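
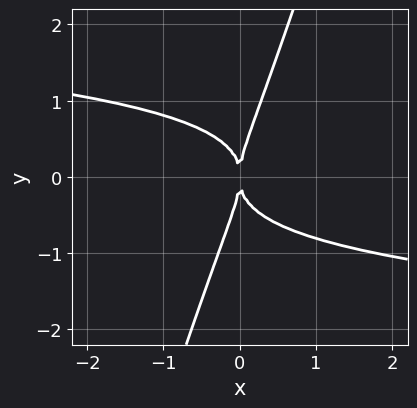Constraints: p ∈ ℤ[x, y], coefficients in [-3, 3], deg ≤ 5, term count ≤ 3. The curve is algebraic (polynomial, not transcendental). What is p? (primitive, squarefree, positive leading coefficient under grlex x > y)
First, degree: the shape is more complex than any degree-3 curve, so deg p = 4.
Next, from the visible intercepts: one y-axis crossing is at y = 0; it meets the x-axis at x = 0 (among the integer gridlines).
Finally, assembling these constraints gives the stated polynomial.

3*x*y^3 - y^4 + 2*x^2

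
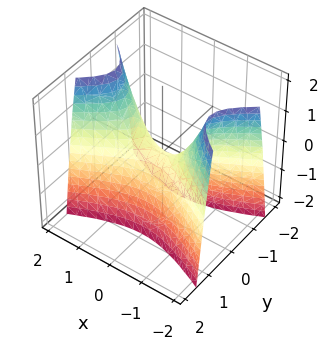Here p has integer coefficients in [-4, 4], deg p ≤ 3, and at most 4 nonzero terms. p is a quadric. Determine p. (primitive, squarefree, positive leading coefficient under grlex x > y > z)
x^2 - 3*y^2 - z

deg p = 2. A saddle surface; a quadric.
Symmetries: mirror symmetry x ↦ −x ⇒ only even powers of x; mirror symmetry y ↦ −y ⇒ only even powers of y.
Observable constraints: one z-axis crossing is at z = 0; one x-axis crossing is at x = 0.
Putting this together gives p.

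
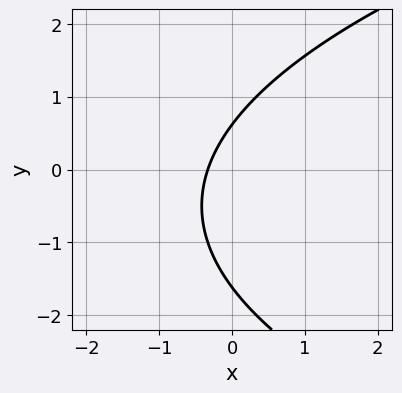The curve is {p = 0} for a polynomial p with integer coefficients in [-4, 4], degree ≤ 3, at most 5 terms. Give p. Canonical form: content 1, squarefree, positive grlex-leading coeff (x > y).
First, the degree is 2 — no degree-1 curve has this shape.
Finally, the integer polynomial consistent with all of this is the stated p.

y^2 - 3*x + y - 1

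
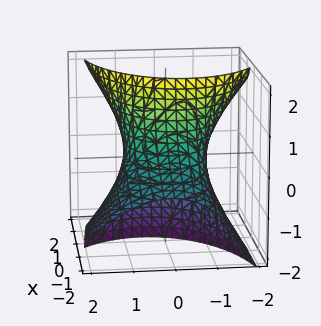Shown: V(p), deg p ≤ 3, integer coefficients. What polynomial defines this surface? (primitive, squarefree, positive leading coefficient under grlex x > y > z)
First, deg p = 2. The shape is more complex than any degree-1 surface.
Next, from the axis intercepts and sections: the surface avoids every integer z-axis point in the box; the y-axis gridline crossings are at y ∈ {-1, 1}.
Finally, fitting integer coefficients to these (and the overall shape) gives p.

x^2 - 3*x*z + 2*y^2 + y*z - 2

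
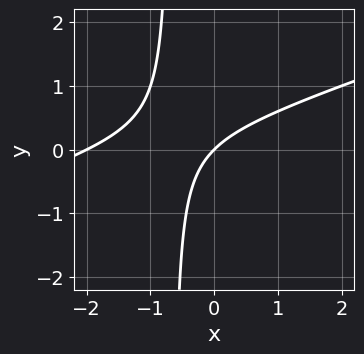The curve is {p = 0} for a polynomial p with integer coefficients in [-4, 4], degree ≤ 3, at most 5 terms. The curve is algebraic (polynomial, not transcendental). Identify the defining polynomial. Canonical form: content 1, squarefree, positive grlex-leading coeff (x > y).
1. Degree: no degree-1 curve has this shape, so deg p = 2.
2. From the visible intercepts: the x-axis gridline crossings are at x ∈ {-2, 0}; it meets the y-axis at y = 0 (among the integer gridlines).
3. Solving for integer coefficients yields p as stated.

x^2 - 3*x*y + 2*x - 2*y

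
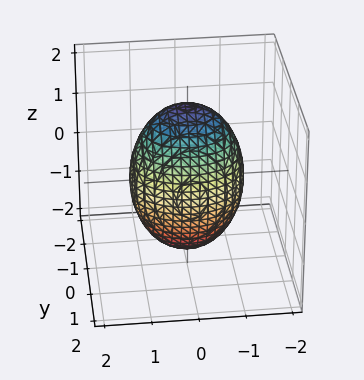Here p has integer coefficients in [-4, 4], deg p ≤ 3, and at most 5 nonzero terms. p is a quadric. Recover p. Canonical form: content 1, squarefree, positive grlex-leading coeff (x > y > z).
2*x^2 + 3*y^2 + z^2 - 3

(a) deg p = 2.
(b) Symmetries: it's symmetric under y → −y, forcing even powers of y; mirror symmetry x ↦ −x ⇒ only even powers of x; the z ↦ −z reflection is a symmetry, so z appears only in even powers.
(c) From the axis intercepts and sections: the y-axis gridline crossings are at y ∈ {-1, 1}.
(d) The integer polynomial consistent with all of this is the stated p.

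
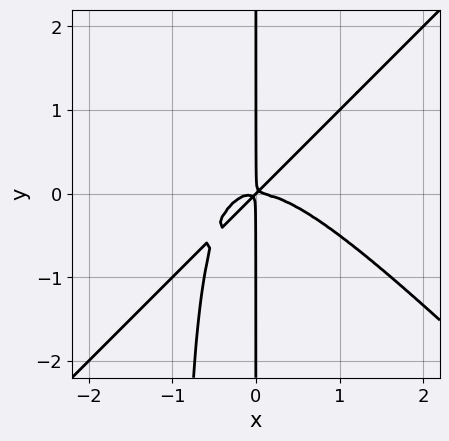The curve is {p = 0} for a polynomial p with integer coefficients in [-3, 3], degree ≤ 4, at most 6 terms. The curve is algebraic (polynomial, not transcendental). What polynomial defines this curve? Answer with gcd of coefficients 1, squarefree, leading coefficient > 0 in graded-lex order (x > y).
x^4 - x^2*y^2 + x^2*y - x*y^2

(a) The degree is 4 — a generic line meets the curve in up to 4 points.
(b) From the axis intercepts and sections: the visible y-axis segment lies entirely on the curve.
(c) Matching integer coefficients to the picture gives p.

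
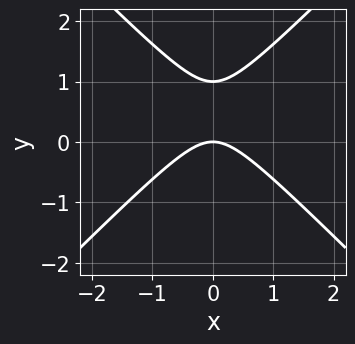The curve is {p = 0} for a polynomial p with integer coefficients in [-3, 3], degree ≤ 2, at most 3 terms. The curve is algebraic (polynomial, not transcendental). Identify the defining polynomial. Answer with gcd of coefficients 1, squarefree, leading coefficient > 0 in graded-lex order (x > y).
x^2 - y^2 + y

First, degree: a generic line meets the curve in up to 2 points, so deg p = 2.
Next, symmetries: the x ↦ −x reflection is a symmetry, so x appears only in even powers.
Next, observable constraints: it crosses the x-axis at the gridline x = 0; among the integer gridlines, it crosses the y-axis at y ∈ {0, 1}.
Finally, fitting integer coefficients to these (and the overall shape) gives p.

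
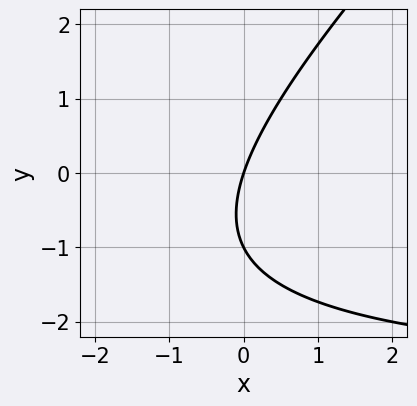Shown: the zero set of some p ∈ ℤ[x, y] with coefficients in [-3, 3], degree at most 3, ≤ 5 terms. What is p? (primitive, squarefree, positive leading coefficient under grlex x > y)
First, deg p = 2.
Next, observable constraints: among the integer gridlines, it crosses the y-axis at y ∈ {-1, 0}; it meets the x-axis at x = 0 (among the integer gridlines).
Finally, fitting integer coefficients to these (and the overall shape) gives p.

x*y - y^2 + 3*x - y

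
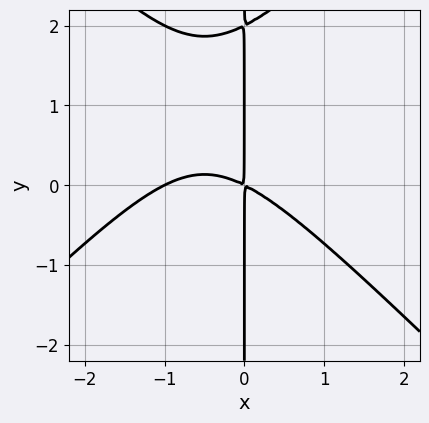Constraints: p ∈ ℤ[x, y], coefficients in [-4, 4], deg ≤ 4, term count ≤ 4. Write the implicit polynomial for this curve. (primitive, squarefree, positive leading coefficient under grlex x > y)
1. The degree is 3 — a generic line meets the curve in up to 3 points.
2. Against the integer gridlines: every point of the y-axis in the box is on the curve; it crosses the x-axis at the gridline x = -1.
3. These observations pin down the coefficients.

x^3 - x*y^2 + x^2 + 2*x*y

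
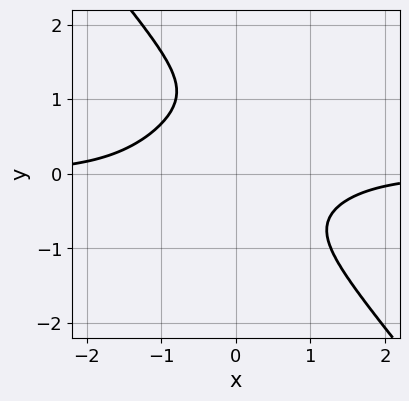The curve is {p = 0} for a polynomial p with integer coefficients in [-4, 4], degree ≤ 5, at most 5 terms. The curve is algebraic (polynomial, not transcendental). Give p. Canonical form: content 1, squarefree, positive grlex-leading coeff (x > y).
2*x^3*y - 3*x^2*y^2 + 3*y^4 - 3*y^3 + 3

1. Degree: a generic line meets the curve in up to 4 points, so deg p = 4.
2. Against the integer gridlines: it misses every integer gridline on the x-axis; it misses every integer gridline on the y-axis.
3. The integer polynomial consistent with all of this is the stated p.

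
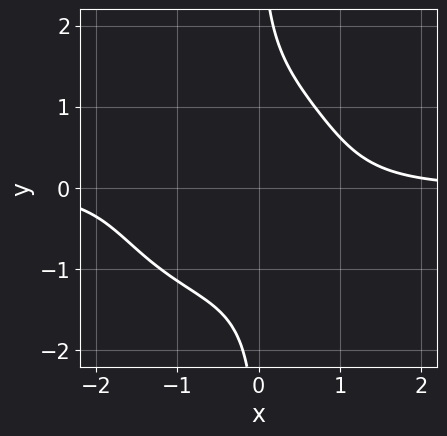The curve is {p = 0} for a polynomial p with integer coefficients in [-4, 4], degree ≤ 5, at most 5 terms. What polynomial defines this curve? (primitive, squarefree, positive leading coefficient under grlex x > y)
(a) Degree: a generic line meets the curve in up to 4 points, so deg p = 4.
(b) Observable constraints: the curve avoids every integer x-axis point in the box; no y-intercept at any integer in the box.
(c) The integer polynomial consistent with all of this is the stated p.

2*x^3*y + 2*x*y^3 + 2*x^2*y - 3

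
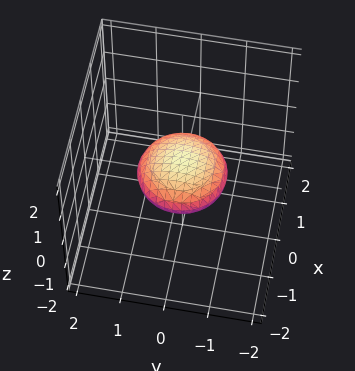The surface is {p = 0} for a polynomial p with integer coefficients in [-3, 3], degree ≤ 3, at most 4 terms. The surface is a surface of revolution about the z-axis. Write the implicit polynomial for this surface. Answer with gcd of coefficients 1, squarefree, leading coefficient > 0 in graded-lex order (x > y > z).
(a) The degree is 2 — no degree-1 surface has this shape.
(b) Symmetries: rotational symmetry about the z-axis ⇒ p depends on x, y only through x² + y².
(c) Reading off the gridlines: a circular section at z = 0 has radius exactly 1; among the integer gridlines, it crosses the y-axis at y ∈ {-1, 1}; among the integer gridlines, it crosses the x-axis at x ∈ {-1, 1}.
(d) Solving for integer coefficients yields p as stated.

x^2 + y^2 + 3*z^2 - 1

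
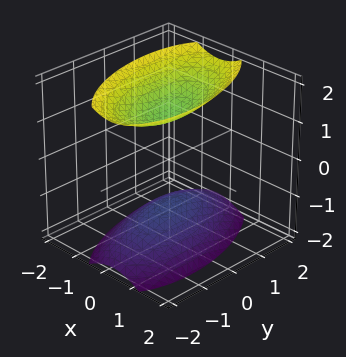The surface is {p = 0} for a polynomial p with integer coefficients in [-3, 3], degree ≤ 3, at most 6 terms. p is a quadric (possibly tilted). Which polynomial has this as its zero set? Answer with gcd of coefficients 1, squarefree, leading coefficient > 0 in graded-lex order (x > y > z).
(a) The picture has 2 separate pieces.
(b) The degree is 2 — the shape is more complex than any degree-1 surface.
(c) Against the integer gridlines: it misses every integer gridline on the y-axis; the surface avoids every integer x-axis point in the box.
(d) The integer polynomial consistent with all of this is the stated p.

3*x^2 + x*y + y^2 - 2*z^2 + 3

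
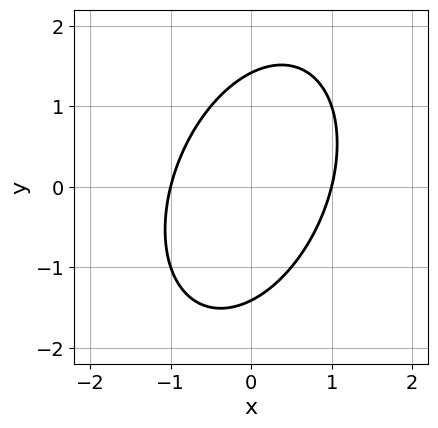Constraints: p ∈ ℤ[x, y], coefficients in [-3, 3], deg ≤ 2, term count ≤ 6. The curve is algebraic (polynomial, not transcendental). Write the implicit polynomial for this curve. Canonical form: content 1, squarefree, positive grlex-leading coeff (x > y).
(a) Degree: the shape is more complex than any degree-1 curve, so deg p = 2.
(b) From the axis intercepts and sections: among the integer gridlines, it crosses the x-axis at x ∈ {-1, 1}.
(c) Matching integer coefficients to the picture gives p.

2*x^2 - x*y + y^2 - 2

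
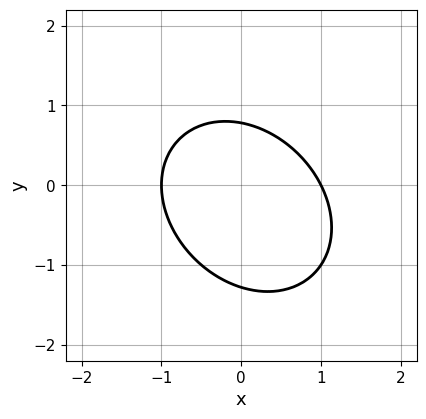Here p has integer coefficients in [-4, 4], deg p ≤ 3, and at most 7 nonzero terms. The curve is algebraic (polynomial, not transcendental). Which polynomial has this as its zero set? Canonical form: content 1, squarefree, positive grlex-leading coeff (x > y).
2*x^2 + x*y + 2*y^2 + y - 2

(a) The degree is 2 — a generic line meets the curve in up to 2 points.
(b) From the visible intercepts: among the integer gridlines, it crosses the x-axis at x ∈ {-1, 1}.
(c) Fitting integer coefficients to these (and the overall shape) gives p.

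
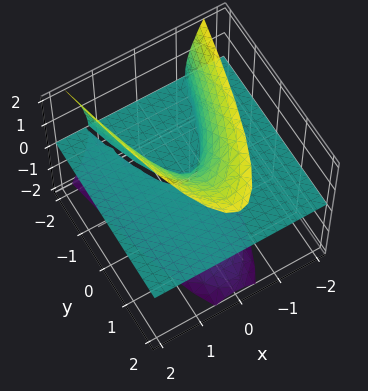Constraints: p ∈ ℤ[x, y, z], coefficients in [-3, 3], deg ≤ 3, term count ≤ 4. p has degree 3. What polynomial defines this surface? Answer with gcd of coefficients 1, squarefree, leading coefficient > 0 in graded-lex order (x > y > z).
First, I count 2 distinct pieces. They look like related sheets of one shape, so recover p as a whole.
Next, the degree is 3 — the shape is more complex than any degree-2 surface.
Then, from the axis intercepts and sections: the visible x-axis segment lies entirely on the surface; it crosses the z-axis at the gridline z = 0.
Finally, putting this together gives p. Check: (0, -2, 0) on the y-axis lies on the surface, and p(0, -2, 0) = 0. ✓

3*x^2*z - z^3 + 2*y*z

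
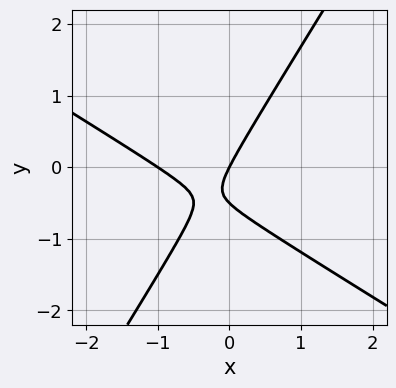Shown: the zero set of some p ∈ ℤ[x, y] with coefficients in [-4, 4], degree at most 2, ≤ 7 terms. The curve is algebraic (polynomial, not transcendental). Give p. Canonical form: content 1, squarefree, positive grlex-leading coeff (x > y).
(a) Degree: a generic line meets the curve in up to 2 points, so deg p = 2.
(b) Checking where it meets the axes: the x-axis gridline crossings are at x ∈ {-1, 0}; one y-axis crossing is at y = 0.
(c) Solving for integer coefficients yields p as stated.

2*x^2 + 2*x*y - 2*y^2 + 2*x - y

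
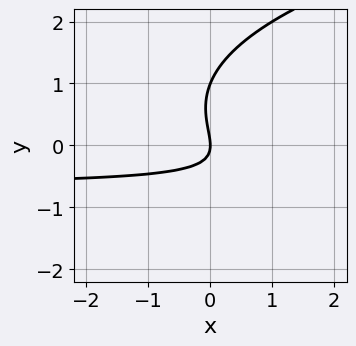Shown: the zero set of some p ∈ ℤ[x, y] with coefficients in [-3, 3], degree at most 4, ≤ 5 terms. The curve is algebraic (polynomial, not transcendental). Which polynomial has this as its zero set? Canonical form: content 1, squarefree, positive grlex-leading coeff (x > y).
2*y^3 - 3*x*y - 2*y^2 - 2*x

(a) The degree is 3 — a generic line meets the curve in up to 3 points.
(b) Checking where it meets the axes: the y-axis gridline crossings are at y ∈ {0, 1}; it meets the x-axis at x = 0 (among the integer gridlines).
(c) Assembling these constraints gives the stated polynomial.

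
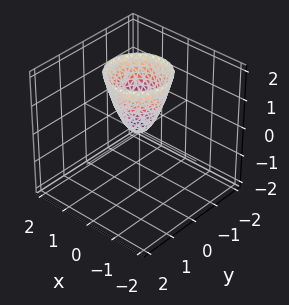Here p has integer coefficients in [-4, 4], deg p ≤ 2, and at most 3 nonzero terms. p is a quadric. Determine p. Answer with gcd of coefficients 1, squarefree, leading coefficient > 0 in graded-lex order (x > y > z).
2*x^2 + 2*y^2 - z

deg p = 2. A paraboloid; a quadric.
By symmetry, the surface is invariant under rotation about z: p = q(x² + y², z).
Reading off the gridlines: it meets the y-axis at y = 0 (among the integer gridlines); it crosses the z-axis at the gridline z = 0; a circular section at z = 2 has radius exactly 1; one x-axis crossing is at x = 0.
Together with the visible shape, these determine p as stated.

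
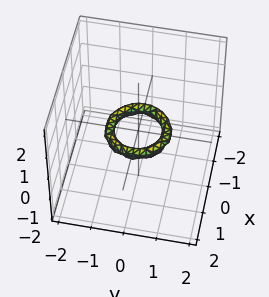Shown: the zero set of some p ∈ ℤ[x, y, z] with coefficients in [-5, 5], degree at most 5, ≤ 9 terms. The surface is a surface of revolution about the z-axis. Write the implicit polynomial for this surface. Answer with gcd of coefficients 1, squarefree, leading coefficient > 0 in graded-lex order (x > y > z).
Degree: a generic line meets the surface in up to 4 points, so deg p = 4.
Symmetries: rotational symmetry about the z-axis ⇒ p depends on x, y only through x² + y².
From the axis intercepts and sections: the y-axis gridline crossings are at y ∈ {-1, 1}; a circular section at z = 0 has radius between 0 and 1.
These observations pin down the coefficients. Check: (1, 0, 0) on the x-axis lies on the surface, and p(1, 0, 0) = 0. ✓

2*x^4 + 4*x^2*y^2 + 2*y^4 - 3*x^2 - 3*y^2 + 3*z^2 + 1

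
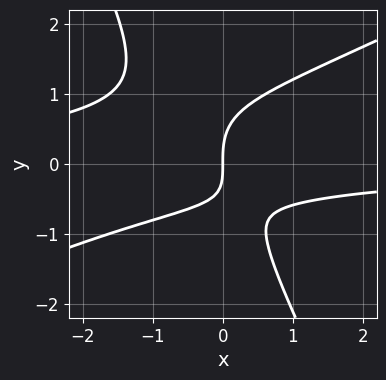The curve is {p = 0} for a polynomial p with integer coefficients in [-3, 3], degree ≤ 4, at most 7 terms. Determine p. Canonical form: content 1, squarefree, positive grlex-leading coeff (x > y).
2*x^2*y - 3*x*y^2 - 2*y^3 + 2*x*y + 3*x

First, degree: the shape is more complex than any degree-2 curve, so deg p = 3.
Then, from the visible intercepts: one y-axis crossing is at y = 0; it crosses the x-axis at the gridline x = 0.
Finally, assembling these constraints gives the stated polynomial.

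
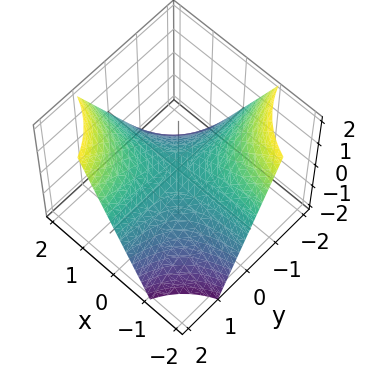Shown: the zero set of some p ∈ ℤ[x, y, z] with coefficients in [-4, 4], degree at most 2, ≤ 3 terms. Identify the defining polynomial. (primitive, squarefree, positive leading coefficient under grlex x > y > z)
The degree is 2 — a hyperbolic paraboloid; a quadric.
Observable constraints: it meets the z-axis at z = 0 (among the integer gridlines); the visible y-axis segment lies entirely on the surface; the visible x-axis segment lies entirely on the surface.
Matching integer coefficients to the picture gives p.

x*y - z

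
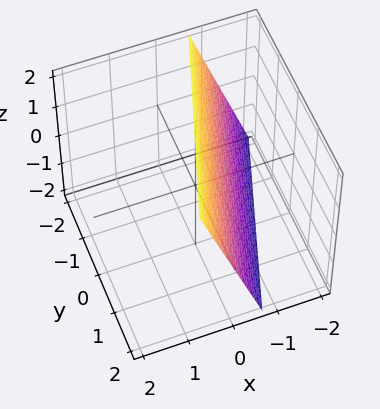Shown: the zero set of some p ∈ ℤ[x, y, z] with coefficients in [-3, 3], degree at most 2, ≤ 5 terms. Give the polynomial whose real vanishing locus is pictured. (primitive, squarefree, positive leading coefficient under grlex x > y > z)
The degree is 1 — the surface is flat (a plane).
Checking where it meets the axes: one y-axis crossing is at y = 2; it meets the z-axis at z = 2 (among the integer gridlines).
Together with the visible shape, these determine p as stated.

3*x - y - z + 2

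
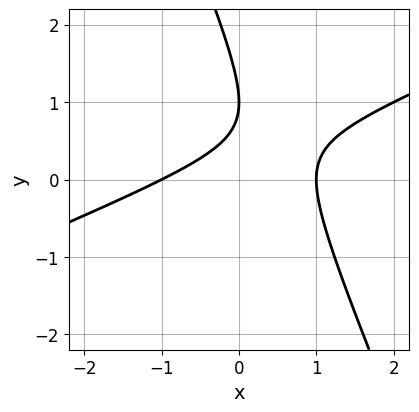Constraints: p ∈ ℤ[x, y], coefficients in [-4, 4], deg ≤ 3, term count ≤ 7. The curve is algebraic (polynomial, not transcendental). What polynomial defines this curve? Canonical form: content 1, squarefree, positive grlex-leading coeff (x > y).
x^2 - 2*x*y - y^2 + 2*y - 1

(a) Degree: no degree-1 curve has this shape, so deg p = 2.
(b) Observable constraints: the x-axis gridline crossings are at x ∈ {-1, 1}; it crosses the y-axis at the gridline y = 1.
(c) Together with the visible shape, these determine p as stated.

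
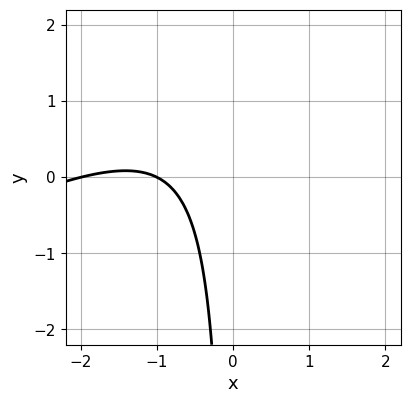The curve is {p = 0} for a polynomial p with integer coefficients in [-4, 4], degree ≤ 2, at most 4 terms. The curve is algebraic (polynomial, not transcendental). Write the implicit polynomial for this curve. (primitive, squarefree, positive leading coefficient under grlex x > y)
1. The degree is 2 — the shape is more complex than any degree-1 curve.
2. Against the integer gridlines: the curve avoids every integer y-axis point in the box; among the integer gridlines, it crosses the x-axis at x ∈ {-2, -1}.
3. Matching integer coefficients to the picture gives p.

x^2 - 2*x*y + 3*x + 2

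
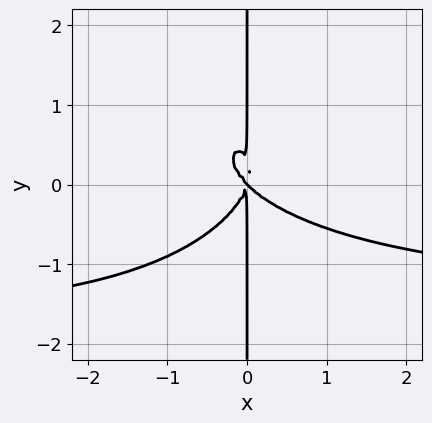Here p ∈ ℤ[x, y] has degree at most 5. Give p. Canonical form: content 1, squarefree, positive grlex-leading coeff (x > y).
Degree: no degree-3 curve has this shape, so deg p = 4.
Reading off the gridlines: one x-axis crossing is at x = 0; every point of the y-axis in the box is on the curve.
These observations pin down the coefficients.

2*x^3*y + 3*x*y^3 + 3*x^3 + 2*x^2*y - x*y^2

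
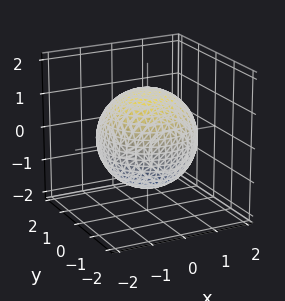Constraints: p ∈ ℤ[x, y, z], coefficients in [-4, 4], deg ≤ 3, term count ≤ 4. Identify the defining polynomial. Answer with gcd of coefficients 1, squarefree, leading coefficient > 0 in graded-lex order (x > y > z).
deg p = 2. Bounded and convex; a quadric.
By symmetry, every cross-section ⟂ z is a circle, so x, y appear only via x² + y²; mirror symmetry z ↦ −z ⇒ only even powers of z.
Observable constraints: a circular section at z = 1 has radius exactly 1.
Assembling these constraints gives the stated polynomial.

x^2 + y^2 + z^2 - 2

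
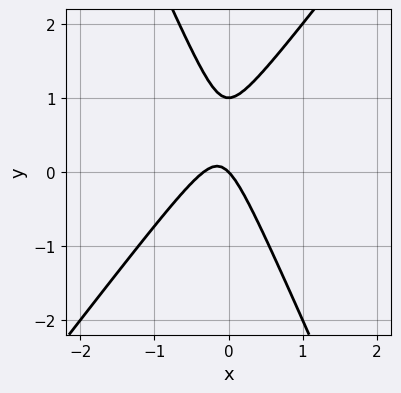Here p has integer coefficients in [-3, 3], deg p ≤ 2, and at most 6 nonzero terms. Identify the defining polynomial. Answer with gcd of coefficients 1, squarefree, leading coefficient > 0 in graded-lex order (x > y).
First, deg p = 2.
Next, reading off the gridlines: the y-axis gridline crossings are at y ∈ {0, 1}; it meets the x-axis at x = 0 (among the integer gridlines).
Finally, solving for integer coefficients yields p as stated.

3*x^2 - x*y - y^2 + x + y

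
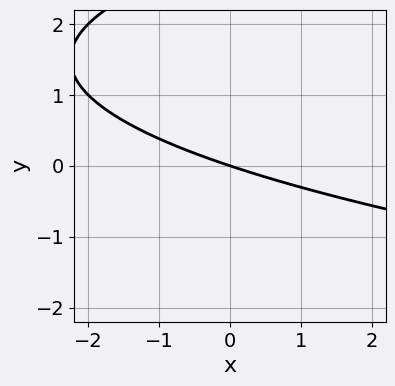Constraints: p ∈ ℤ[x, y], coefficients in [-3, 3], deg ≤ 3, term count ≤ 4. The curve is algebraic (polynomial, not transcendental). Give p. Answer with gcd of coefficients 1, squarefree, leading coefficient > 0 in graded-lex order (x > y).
(a) Degree: a generic line meets the curve in up to 2 points, so deg p = 2.
(b) From the visible intercepts: it crosses the x-axis at the gridline x = 0; it crosses the y-axis at the gridline y = 0.
(c) Fitting integer coefficients to these (and the overall shape) gives p.

y^2 - x - 3*y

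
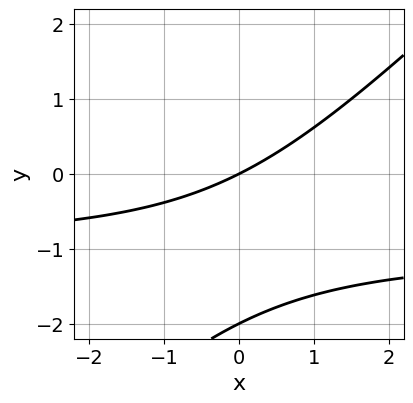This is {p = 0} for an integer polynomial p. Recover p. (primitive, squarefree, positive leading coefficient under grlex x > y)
x*y - y^2 + x - 2*y

The degree is 2 — the shape is more complex than any degree-1 curve.
From the axis intercepts and sections: one x-axis crossing is at x = 0; among the integer gridlines, it crosses the y-axis at y ∈ {-2, 0}.
Putting this together gives p.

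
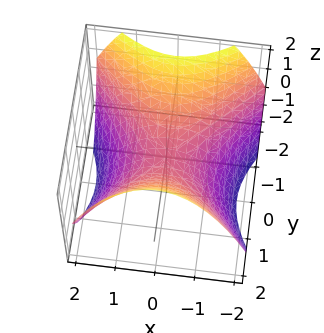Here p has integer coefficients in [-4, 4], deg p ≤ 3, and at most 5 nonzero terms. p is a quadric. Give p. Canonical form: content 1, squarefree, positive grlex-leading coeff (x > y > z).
(a) The degree is 2 — a hyperbolic paraboloid; a quadric.
(b) Symmetries: it's symmetric under y → −y, forcing even powers of y; mirror symmetry x ↦ −x ⇒ only even powers of x.
(c) Checking where it meets the axes: one y-axis crossing is at y = 0; it meets the z-axis at z = 0 (among the integer gridlines); one x-axis crossing is at x = 0.
(d) Matching integer coefficients to the picture gives p.

2*x^2 - 2*y^2 + 3*z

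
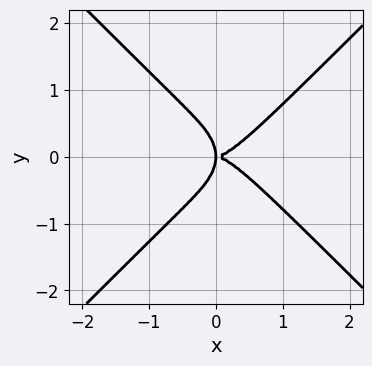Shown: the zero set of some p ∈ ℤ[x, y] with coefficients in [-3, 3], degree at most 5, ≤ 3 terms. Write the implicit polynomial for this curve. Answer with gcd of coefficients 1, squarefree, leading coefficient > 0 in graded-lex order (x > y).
x^4 - y^4 - x*y^2

(a) Degree: a generic line meets the curve in up to 4 points, so deg p = 4.
(b) Symmetries: the y ↦ −y reflection is a symmetry, so y appears only in even powers.
(c) From the visible intercepts: one y-axis crossing is at y = 0; it crosses the x-axis at the gridline x = 0.
(d) The integer polynomial consistent with all of this is the stated p.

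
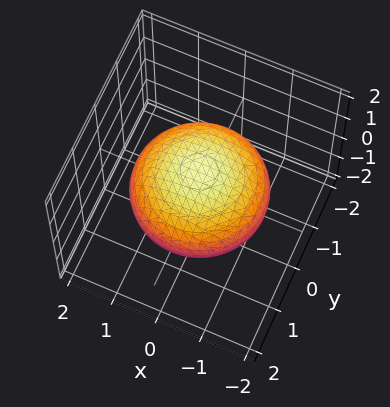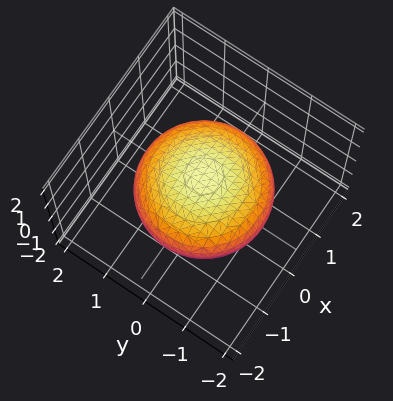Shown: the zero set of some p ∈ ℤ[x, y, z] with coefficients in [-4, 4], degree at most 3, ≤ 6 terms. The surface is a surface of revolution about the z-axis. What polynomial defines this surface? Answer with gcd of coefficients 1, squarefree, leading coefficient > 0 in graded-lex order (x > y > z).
1. The degree is 2 — a generic line meets the surface in up to 2 points.
2. Symmetry: the z-axis is an axis of rotation, so x and y enter only as x² + y².
3. Checking where it meets the axes: the z-axis gridline crossings are at z ∈ {-1, 1}; a circular section at z = 0 has radius between 1 and 2.
4. Solving for integer coefficients yields p as stated.

x^2 + y^2 + 2*z^2 - 2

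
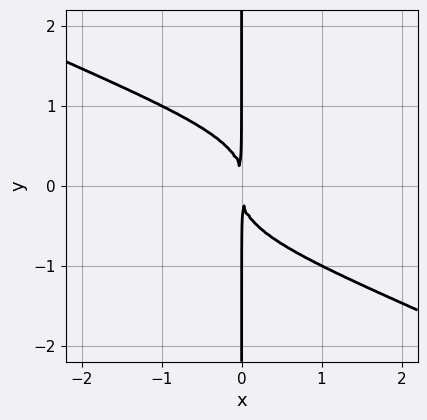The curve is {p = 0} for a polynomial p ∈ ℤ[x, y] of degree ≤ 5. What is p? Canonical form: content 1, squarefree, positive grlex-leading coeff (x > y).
x^2*y^2 + 2*x*y^3 + x^2

(a) The degree is 4 — the shape is more complex than any degree-3 curve.
(b) From the axis intercepts and sections: every point of the y-axis in the box is on the curve.
(c) Putting this together gives p.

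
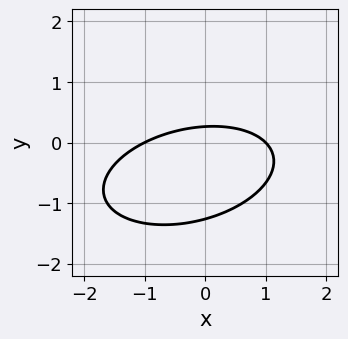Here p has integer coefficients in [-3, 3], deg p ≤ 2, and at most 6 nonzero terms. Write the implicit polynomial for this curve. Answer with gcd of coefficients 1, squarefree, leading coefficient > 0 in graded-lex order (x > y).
(a) deg p = 2.
(b) From the axis intercepts and sections: among the integer gridlines, it crosses the x-axis at x ∈ {-1, 1}.
(c) Together with the visible shape, these determine p as stated.

x^2 - x*y + 3*y^2 + 3*y - 1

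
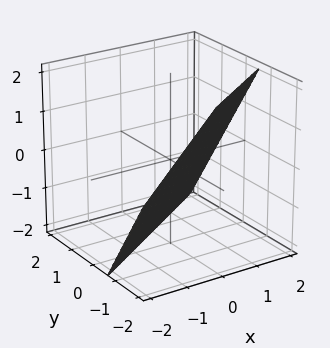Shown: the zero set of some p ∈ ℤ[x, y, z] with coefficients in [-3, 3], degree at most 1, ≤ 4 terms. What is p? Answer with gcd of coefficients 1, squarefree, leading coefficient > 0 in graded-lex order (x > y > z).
The degree is 1 — the surface is flat (a plane).
From the axis intercepts and sections: it meets the z-axis at z = -1 (among the integer gridlines); it crosses the x-axis at the gridline x = 1.
Together with the visible shape, these determine p as stated.

2*x - 3*y - 2*z - 2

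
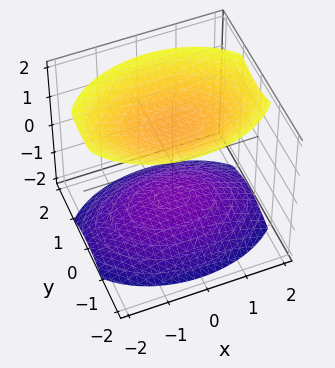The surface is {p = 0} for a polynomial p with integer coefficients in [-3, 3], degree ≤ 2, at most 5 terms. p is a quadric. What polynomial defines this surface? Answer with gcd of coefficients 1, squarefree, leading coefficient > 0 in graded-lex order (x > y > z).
x^2 + 2*y^2 - 2*z^2 + 3

First, I count 2 distinct pieces. They look like related sheets of one shape, so recover p as a whole.
Next, degree: two sheets facing apart; a quadric, so deg p = 2.
Next, symmetries: the x ↦ −x reflection is a symmetry, so x appears only in even powers; it's symmetric under y → −y, forcing even powers of y; mirror symmetry z ↦ −z ⇒ only even powers of z.
Next, from the axis intercepts and sections: the surface avoids every integer x-axis point in the box; it misses every integer gridline on the y-axis.
Finally, solving for integer coefficients yields p as stated.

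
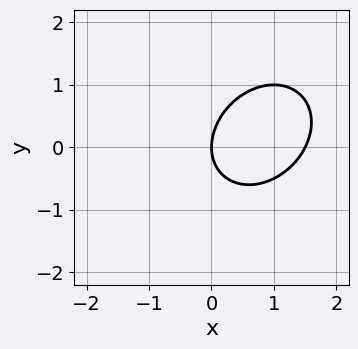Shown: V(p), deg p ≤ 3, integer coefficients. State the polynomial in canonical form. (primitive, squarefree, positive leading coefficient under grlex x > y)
The degree is 2 — the shape is more complex than any degree-1 curve.
Reading off the gridlines: it meets the x-axis at x = 0 (among the integer gridlines); it crosses the y-axis at the gridline y = 0.
Matching integer coefficients to the picture gives p.

2*x^2 - x*y + 2*y^2 - 3*x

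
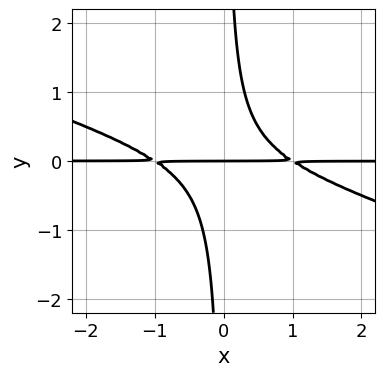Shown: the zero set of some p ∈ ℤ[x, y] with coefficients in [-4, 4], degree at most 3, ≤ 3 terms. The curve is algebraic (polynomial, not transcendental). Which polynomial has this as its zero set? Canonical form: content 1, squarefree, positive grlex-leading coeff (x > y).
x^2*y + 3*x*y^2 - y

1. Degree: the shape is more complex than any degree-2 curve, so deg p = 3.
2. Reading off the gridlines: it crosses the y-axis at the gridline y = 0; every point of the x-axis in the box is on the curve.
3. The integer polynomial consistent with all of this is the stated p.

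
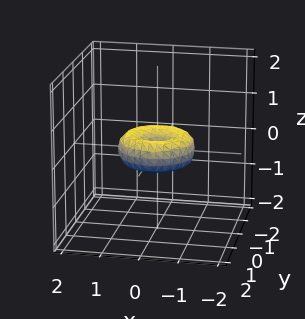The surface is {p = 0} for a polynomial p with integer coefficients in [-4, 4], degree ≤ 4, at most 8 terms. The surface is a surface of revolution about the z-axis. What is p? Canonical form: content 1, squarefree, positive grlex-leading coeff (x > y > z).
2*x^4 + 4*x^2*y^2 + 2*y^4 - 2*x^2 - 2*y^2 + 3*z^2

1. deg p = 4. A generic line meets the surface in up to 4 points.
2. By symmetry, the surface is invariant under rotation about z: p = q(x² + y², z).
3. Checking where it meets the axes: it meets the z-axis at z = 0 (among the integer gridlines); a circular section at z = 0 has radius exactly 1; the x-axis gridline crossings are at x ∈ {-1, 0, 1}.
4. Solving for integer coefficients yields p as stated. Check: (0, -1, 0) on the y-axis lies on the surface, and p(0, -1, 0) = 0. ✓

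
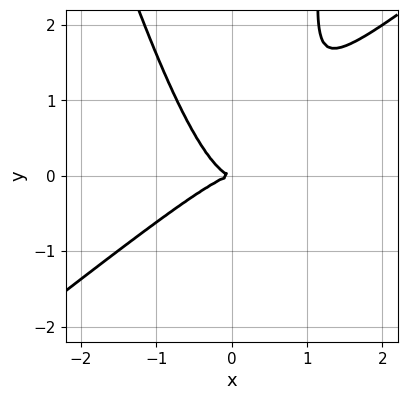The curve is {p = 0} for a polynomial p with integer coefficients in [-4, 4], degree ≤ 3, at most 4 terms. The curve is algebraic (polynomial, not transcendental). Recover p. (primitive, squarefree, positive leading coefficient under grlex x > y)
(a) Degree: a generic line meets the curve in up to 3 points, so deg p = 3.
(b) Checking where it meets the axes: it meets the y-axis at y = 0 (among the integer gridlines); it crosses the x-axis at the gridline x = 0.
(c) Solving for integer coefficients yields p as stated.

3*x^3 - 3*x^2*y - x*y^2 + 2*y^2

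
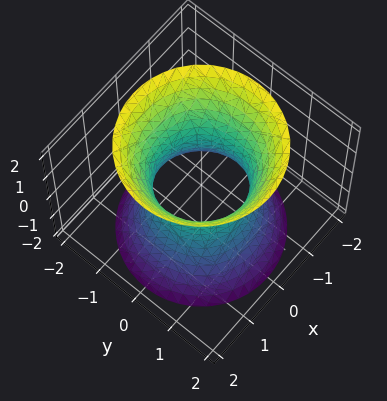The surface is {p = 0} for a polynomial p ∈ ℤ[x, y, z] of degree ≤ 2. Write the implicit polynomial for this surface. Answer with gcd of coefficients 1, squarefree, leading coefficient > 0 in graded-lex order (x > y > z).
2*x^2 + 2*y^2 - z^2 - 2

First, deg p = 2.
Then, symmetries: the z ↦ −z reflection is a symmetry, so z appears only in even powers; rotational symmetry about the z-axis ⇒ p depends on x, y only through x² + y².
Next, reading off the gridlines: the x-axis gridline crossings are at x ∈ {-1, 1}; it misses every integer gridline on the z-axis.
Finally, matching integer coefficients to the picture gives p.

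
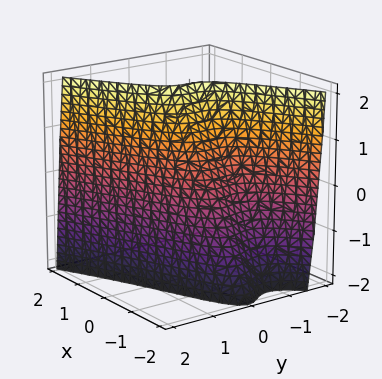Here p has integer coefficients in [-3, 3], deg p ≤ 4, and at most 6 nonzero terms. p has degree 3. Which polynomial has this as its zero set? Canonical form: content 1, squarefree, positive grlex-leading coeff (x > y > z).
2*x*y^2 - 3*y^3 + 2*x - z + 2

The degree is 3 — a generic line meets the surface in up to 3 points.
From the visible intercepts: one z-axis crossing is at z = 2; it meets the x-axis at x = -1 (among the integer gridlines).
Fitting integer coefficients to these (and the overall shape) gives p.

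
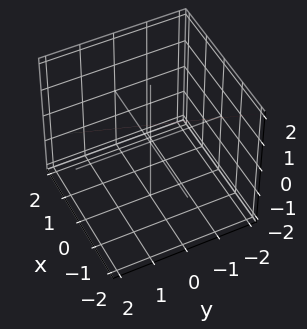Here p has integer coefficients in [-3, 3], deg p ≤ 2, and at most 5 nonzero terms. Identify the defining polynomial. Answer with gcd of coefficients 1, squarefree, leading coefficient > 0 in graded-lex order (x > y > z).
3*x - y + 3*z - 2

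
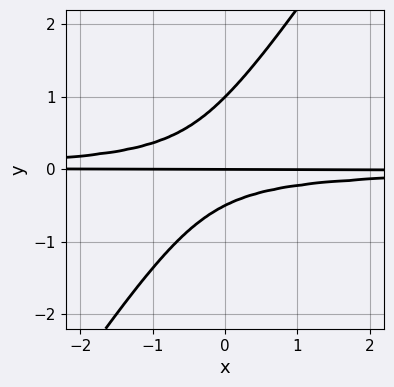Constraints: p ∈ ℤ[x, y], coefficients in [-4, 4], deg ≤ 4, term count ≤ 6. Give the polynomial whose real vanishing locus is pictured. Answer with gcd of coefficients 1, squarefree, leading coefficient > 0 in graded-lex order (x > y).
3*x*y^2 - 2*y^3 + y^2 + y

(a) Degree: the shape is more complex than any degree-2 curve, so deg p = 3.
(b) From the axis intercepts and sections: the y-axis gridline crossings are at y ∈ {0, 1}; every point of the x-axis in the box is on the curve.
(c) The integer polynomial consistent with all of this is the stated p.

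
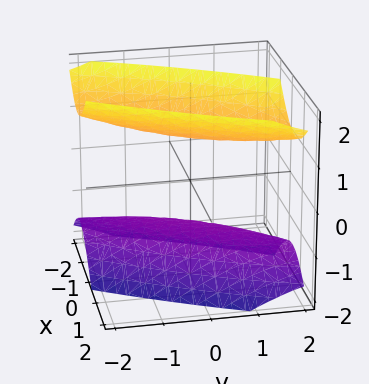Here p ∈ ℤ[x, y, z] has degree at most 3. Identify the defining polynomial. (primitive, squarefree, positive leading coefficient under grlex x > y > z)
3*x^2 - 3*x*y + y^2 - 2*z^2 + 2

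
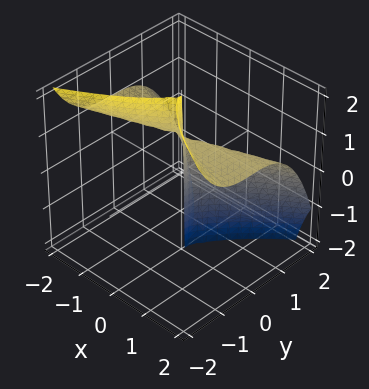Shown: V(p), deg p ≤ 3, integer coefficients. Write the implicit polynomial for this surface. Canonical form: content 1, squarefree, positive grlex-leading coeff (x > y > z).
The degree is 3 — no degree-2 surface has this shape.
Observable constraints: it meets the y-axis at y = 0 (among the integer gridlines); one x-axis crossing is at x = 0; the visible z-axis segment lies entirely on the surface.
Together with the visible shape, these determine p as stated.

x^2*z + y^3 - x^2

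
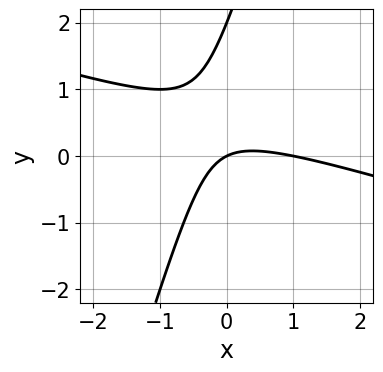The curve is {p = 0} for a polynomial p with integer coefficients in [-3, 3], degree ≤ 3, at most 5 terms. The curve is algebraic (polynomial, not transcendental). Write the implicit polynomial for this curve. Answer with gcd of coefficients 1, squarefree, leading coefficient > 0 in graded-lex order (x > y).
(a) deg p = 2.
(b) Against the integer gridlines: among the integer gridlines, it crosses the y-axis at y ∈ {0, 2}; among the integer gridlines, it crosses the x-axis at x ∈ {0, 1}.
(c) The integer polynomial consistent with all of this is the stated p.

x^2 + 3*x*y - y^2 - x + 2*y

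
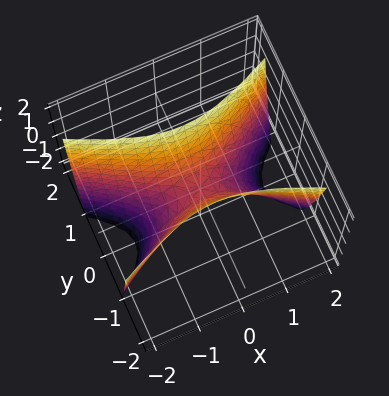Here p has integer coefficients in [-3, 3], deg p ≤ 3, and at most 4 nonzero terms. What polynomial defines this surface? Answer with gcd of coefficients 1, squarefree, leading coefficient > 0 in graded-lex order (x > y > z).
(a) deg p = 2.
(b) Symmetries: the y ↦ −y reflection is a symmetry, so y appears only in even powers; mirror symmetry x ↦ −x ⇒ only even powers of x.
(c) Against the integer gridlines: it meets the x-axis at x = 0 (among the integer gridlines); one z-axis crossing is at z = 0; one y-axis crossing is at y = 0.
(d) The integer polynomial consistent with all of this is the stated p.

x^2 - 3*y^2 + z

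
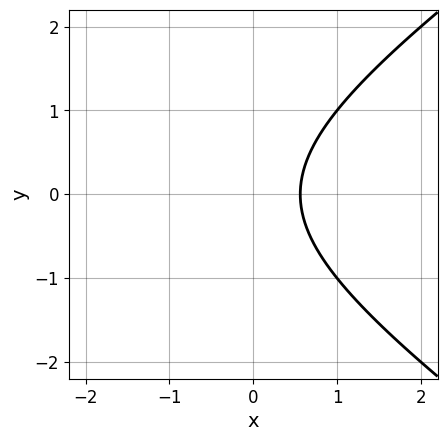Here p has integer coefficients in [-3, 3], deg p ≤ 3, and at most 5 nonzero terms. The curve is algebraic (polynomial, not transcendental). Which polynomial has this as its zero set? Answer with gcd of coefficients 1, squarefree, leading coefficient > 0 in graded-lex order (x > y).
x^2 - 2*y^2 + 3*x - 2

The degree is 2 — no degree-1 curve has this shape.
Symmetries: mirror symmetry y ↦ −y ⇒ only even powers of y.
Reading off the gridlines: it misses every integer gridline on the y-axis.
Assembling these constraints gives the stated polynomial.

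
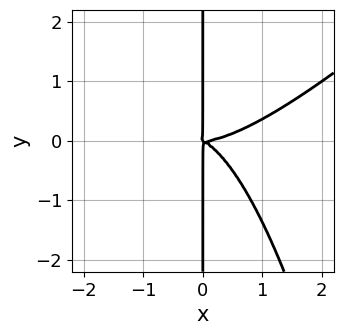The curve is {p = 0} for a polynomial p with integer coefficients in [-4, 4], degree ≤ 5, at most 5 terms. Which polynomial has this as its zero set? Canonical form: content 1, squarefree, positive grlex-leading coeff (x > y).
x^4 - x^3*y - x^2*y - 2*x*y^2

First, deg p = 4. No degree-3 curve has this shape.
Next, reading off the gridlines: the visible y-axis segment lies entirely on the curve.
Finally, fitting integer coefficients to these (and the overall shape) gives p.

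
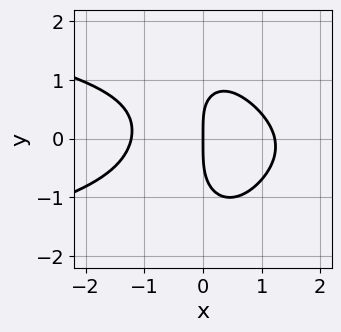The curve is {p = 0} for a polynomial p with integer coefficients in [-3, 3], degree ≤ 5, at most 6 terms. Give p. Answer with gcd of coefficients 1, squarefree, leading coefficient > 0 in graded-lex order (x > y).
(a) The degree is 4 — the shape is more complex than any degree-3 curve.
(b) Checking where it meets the axes: it crosses the y-axis at the gridline y = 0; it crosses the x-axis at the gridline x = 0.
(c) Together with the visible shape, these determine p as stated.

3*x^2*y^2 + y^4 + 2*x^3 + x*y - 3*x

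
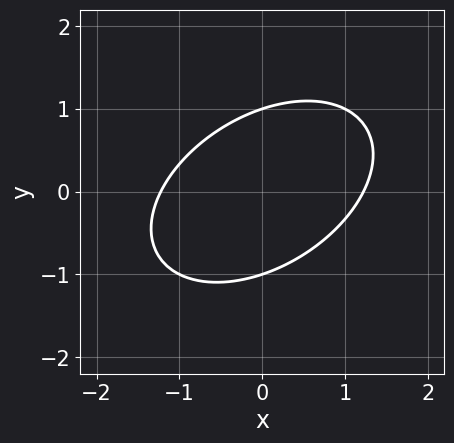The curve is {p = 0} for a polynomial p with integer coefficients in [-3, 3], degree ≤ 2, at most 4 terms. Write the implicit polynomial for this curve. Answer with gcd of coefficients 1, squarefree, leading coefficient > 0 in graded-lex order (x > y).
(a) The degree is 2 — no degree-1 curve has this shape.
(b) Checking where it meets the axes: among the integer gridlines, it crosses the y-axis at y ∈ {-1, 1}.
(c) Fitting integer coefficients to these (and the overall shape) gives p.

2*x^2 - 2*x*y + 3*y^2 - 3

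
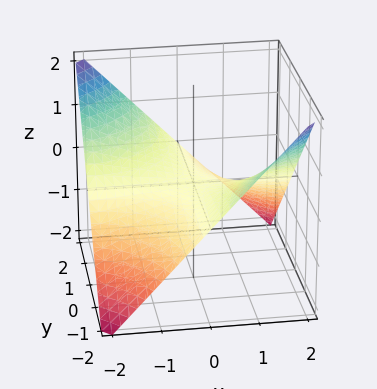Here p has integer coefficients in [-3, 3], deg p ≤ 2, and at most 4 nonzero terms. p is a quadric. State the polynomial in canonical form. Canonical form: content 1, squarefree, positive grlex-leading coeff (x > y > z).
(a) Degree: a saddle surface; a quadric, so deg p = 2.
(b) Checking where it meets the axes: the visible x-axis segment lies entirely on the surface; every point of the y-axis in the box is on the surface; it crosses the z-axis at the gridline z = 0.
(c) The integer polynomial consistent with all of this is the stated p.

x*y + 2*z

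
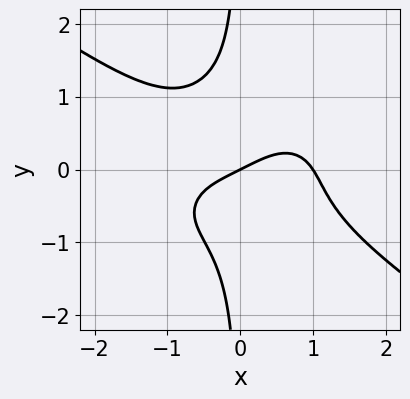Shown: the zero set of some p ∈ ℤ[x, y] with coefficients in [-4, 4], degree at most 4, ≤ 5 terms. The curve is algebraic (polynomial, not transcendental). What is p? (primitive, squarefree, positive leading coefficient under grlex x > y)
x^4 + 3*x*y^3 - x + 2*y

First, degree: the shape is more complex than any degree-3 curve, so deg p = 4.
Next, against the integer gridlines: the x-axis gridline crossings are at x ∈ {0, 1}; one y-axis crossing is at y = 0.
Finally, the integer polynomial consistent with all of this is the stated p.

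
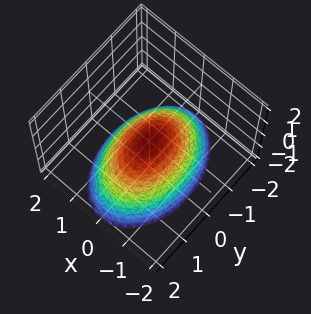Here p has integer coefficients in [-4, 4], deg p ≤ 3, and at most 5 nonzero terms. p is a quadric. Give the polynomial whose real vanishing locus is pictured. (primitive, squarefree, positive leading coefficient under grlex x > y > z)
The degree is 2 — a paraboloid; a quadric.
Symmetries: the x ↦ −x reflection is a symmetry, so x appears only in even powers; it's symmetric under y → −y, forcing even powers of y.
Checking where it meets the axes: it meets the x-axis at x = 0 (among the integer gridlines); it crosses the z-axis at the gridline z = 0; it meets the y-axis at y = 0 (among the integer gridlines).
Assembling these constraints gives the stated polynomial.

2*x^2 + y^2 + 2*z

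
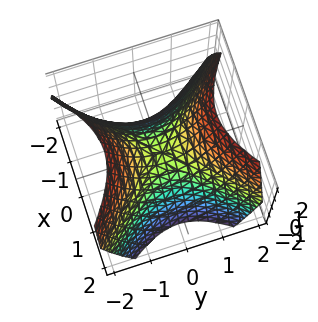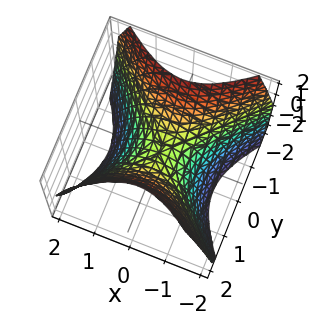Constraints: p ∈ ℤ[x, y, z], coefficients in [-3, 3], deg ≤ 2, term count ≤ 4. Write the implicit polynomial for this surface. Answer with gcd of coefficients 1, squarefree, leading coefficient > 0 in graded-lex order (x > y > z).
First, degree: a saddle surface; a quadric, so deg p = 2.
Then, symmetries: it's symmetric under y → −y, forcing even powers of y; it's symmetric under x → −x, forcing even powers of x.
Then, from the axis intercepts and sections: it crosses the z-axis at the gridline z = 0; it meets the x-axis at x = 0 (among the integer gridlines); it crosses the y-axis at the gridline y = 0.
Finally, assembling these constraints gives the stated polynomial.

x^2 - y^2 + z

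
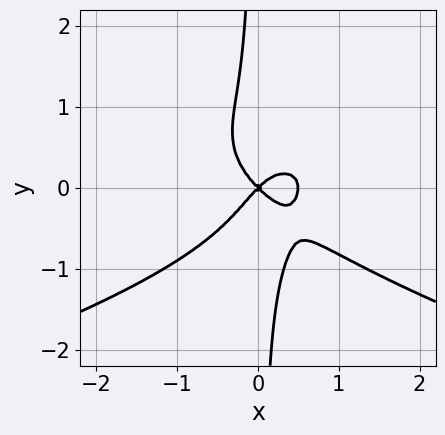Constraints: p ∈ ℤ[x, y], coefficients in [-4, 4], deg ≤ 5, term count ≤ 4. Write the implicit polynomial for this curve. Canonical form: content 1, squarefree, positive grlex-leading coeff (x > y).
The degree is 4 — a generic line meets the curve in up to 4 points.
Against the integer gridlines: it meets the x-axis at x = 0 (among the integer gridlines); one y-axis crossing is at y = 0.
Matching integer coefficients to the picture gives p.

3*x*y^3 + 2*x^3 - x^2 + y^2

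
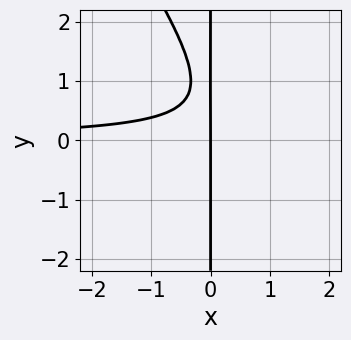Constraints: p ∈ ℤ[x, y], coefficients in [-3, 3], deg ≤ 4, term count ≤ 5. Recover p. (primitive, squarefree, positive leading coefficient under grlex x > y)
3*x^2*y + 2*x*y^2 - 3*x*y + 2*x

(a) deg p = 3. A generic line meets the curve in up to 3 points.
(b) From the visible intercepts: every point of the y-axis in the box is on the curve; it crosses the x-axis at the gridline x = 0.
(c) These observations pin down the coefficients.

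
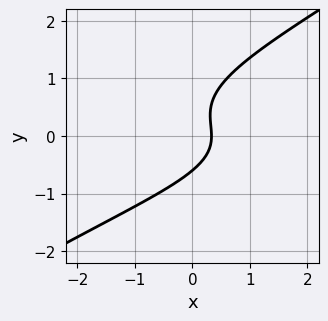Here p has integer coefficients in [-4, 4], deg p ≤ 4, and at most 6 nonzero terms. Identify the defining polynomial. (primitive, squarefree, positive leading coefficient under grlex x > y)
2*x*y^2 - 3*y^3 + y^2 + 3*x - 1

The degree is 3 — the shape is more complex than any degree-2 curve.
Solving for integer coefficients yields p as stated.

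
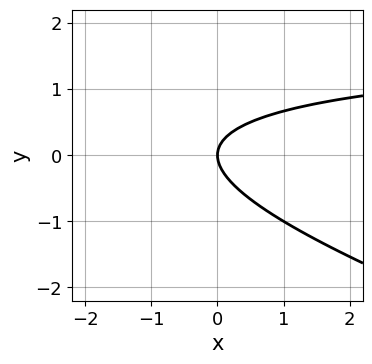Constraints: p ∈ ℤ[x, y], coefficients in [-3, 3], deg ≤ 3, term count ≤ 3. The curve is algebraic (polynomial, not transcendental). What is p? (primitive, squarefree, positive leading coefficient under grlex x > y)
1. deg p = 2. The shape is more complex than any degree-1 curve.
2. Against the integer gridlines: it crosses the x-axis at the gridline x = 0; one y-axis crossing is at y = 0.
3. Matching integer coefficients to the picture gives p.

x*y + 3*y^2 - 2*x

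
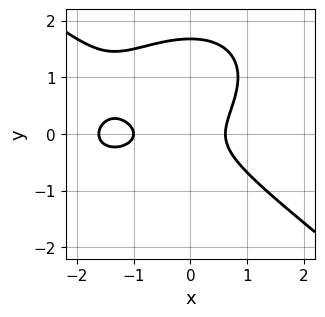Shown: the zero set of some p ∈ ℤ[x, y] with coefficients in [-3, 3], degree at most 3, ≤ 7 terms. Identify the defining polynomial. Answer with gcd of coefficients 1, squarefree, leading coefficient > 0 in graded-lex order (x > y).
x^3 + 2*y^3 + 2*x^2 - 3*y^2 - 1

deg p = 3. A generic line meets the curve in up to 3 points.
From the axis intercepts and sections: it meets the x-axis at x = -1 (among the integer gridlines).
Putting this together gives p.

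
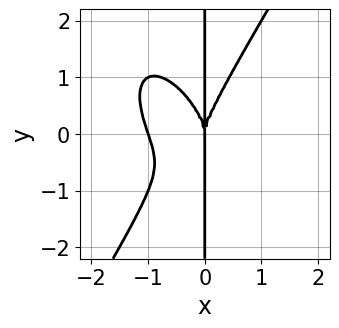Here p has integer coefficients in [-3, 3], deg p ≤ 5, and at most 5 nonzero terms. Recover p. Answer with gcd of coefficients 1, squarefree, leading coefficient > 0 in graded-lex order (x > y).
3*x^4 + x^3*y - x*y^3 + 3*x^3

1. The degree is 4 — the shape is more complex than any degree-3 curve.
2. Observable constraints: among the integer gridlines, it crosses the x-axis at x ∈ {-1, 0}; every point of the y-axis in the box is on the curve.
3. These observations pin down the coefficients.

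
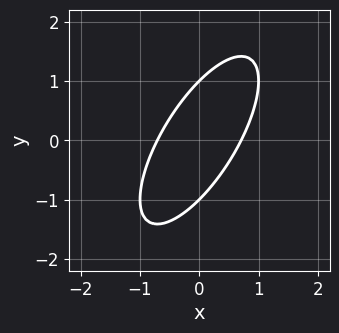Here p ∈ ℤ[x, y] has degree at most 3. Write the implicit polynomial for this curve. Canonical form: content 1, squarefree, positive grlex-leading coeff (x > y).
1. Degree: no degree-1 curve has this shape, so deg p = 2.
2. Against the integer gridlines: among the integer gridlines, it crosses the y-axis at y ∈ {-1, 1}.
3. The integer polynomial consistent with all of this is the stated p.

2*x^2 - 2*x*y + y^2 - 1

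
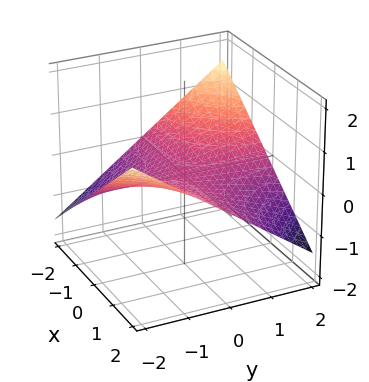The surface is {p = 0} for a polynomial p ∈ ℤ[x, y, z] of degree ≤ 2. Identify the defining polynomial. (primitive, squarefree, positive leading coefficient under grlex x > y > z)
x*y + 3*z

1. The degree is 2 — a hyperbolic paraboloid; a quadric.
2. Checking where it meets the axes: the visible y-axis segment lies entirely on the surface; it crosses the z-axis at the gridline z = 0; every point of the x-axis in the box is on the surface.
3. Solving for integer coefficients yields p as stated.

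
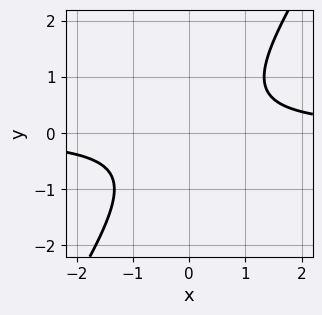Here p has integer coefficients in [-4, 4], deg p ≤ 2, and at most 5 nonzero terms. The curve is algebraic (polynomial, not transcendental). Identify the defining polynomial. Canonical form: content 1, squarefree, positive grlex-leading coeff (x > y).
1. The degree is 2 — the shape is more complex than any degree-1 curve.
2. Reading off the gridlines: it misses every integer gridline on the y-axis; the curve avoids every integer x-axis point in the box.
3. Assembling these constraints gives the stated polynomial.

3*x*y - 2*y^2 - 2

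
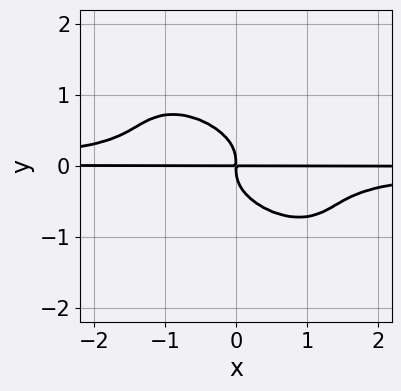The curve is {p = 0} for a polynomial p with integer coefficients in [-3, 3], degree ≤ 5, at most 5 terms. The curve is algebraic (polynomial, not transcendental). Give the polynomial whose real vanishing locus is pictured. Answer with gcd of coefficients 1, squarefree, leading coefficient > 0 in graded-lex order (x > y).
1. The degree is 4 — no degree-3 curve has this shape.
2. From the visible intercepts: the visible x-axis segment lies entirely on the curve.
3. Together with the visible shape, these determine p as stated.

2*x^2*y^2 + 3*x*y^3 + 3*y^4 + x*y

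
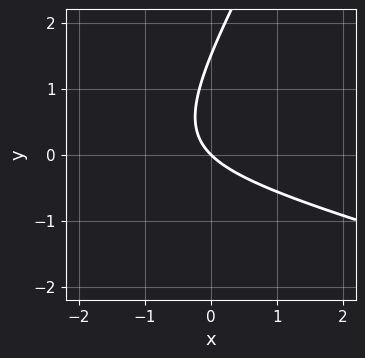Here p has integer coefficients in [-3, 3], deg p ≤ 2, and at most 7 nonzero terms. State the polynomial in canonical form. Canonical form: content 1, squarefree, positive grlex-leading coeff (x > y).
x^2 + 3*x*y - 2*y^2 + 3*x + 3*y

(a) The degree is 2 — no degree-1 curve has this shape.
(b) Reading off the gridlines: it meets the x-axis at x = 0 (among the integer gridlines); it meets the y-axis at y = 0 (among the integer gridlines).
(c) Assembling these constraints gives the stated polynomial.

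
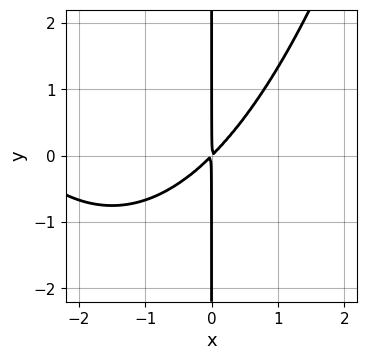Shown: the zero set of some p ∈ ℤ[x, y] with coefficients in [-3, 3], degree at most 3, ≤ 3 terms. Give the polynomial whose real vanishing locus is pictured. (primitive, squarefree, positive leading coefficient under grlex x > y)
x^3 + 3*x^2 - 3*x*y

1. Degree: the shape is more complex than any degree-2 curve, so deg p = 3.
2. Checking where it meets the axes: the visible y-axis segment lies entirely on the curve.
3. Assembling these constraints gives the stated polynomial.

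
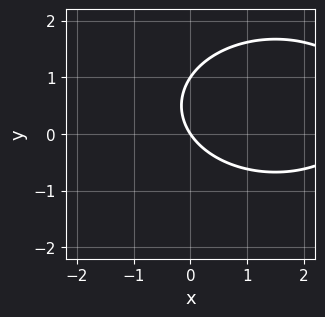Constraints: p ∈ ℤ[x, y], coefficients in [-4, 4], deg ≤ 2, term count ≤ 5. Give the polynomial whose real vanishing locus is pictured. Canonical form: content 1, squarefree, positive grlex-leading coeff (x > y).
(a) deg p = 2. No degree-1 curve has this shape.
(b) Against the integer gridlines: the y-axis gridline crossings are at y ∈ {0, 1}; it meets the x-axis at x = 0 (among the integer gridlines).
(c) Matching integer coefficients to the picture gives p.

x^2 + 2*y^2 - 3*x - 2*y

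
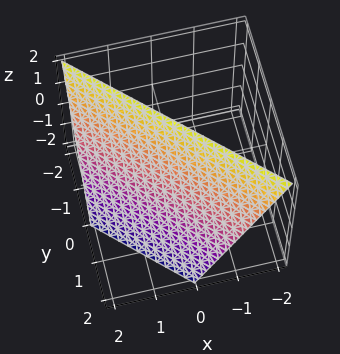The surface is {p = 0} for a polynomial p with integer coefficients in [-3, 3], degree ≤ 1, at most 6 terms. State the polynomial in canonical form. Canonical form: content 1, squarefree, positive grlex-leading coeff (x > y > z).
2*x + 2*y + z - 2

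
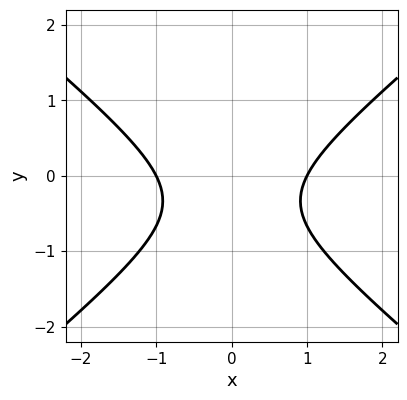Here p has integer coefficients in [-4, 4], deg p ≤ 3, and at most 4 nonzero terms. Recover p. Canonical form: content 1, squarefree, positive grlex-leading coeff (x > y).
2*x^2 - 3*y^2 - 2*y - 2

deg p = 2. No degree-1 curve has this shape.
Symmetries: the x ↦ −x reflection is a symmetry, so x appears only in even powers.
From the axis intercepts and sections: among the integer gridlines, it crosses the x-axis at x ∈ {-1, 1}; it misses every integer gridline on the y-axis.
Together with the visible shape, these determine p as stated.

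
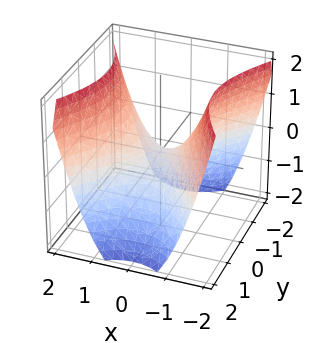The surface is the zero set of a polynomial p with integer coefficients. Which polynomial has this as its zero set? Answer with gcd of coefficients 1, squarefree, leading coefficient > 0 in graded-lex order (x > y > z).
(a) deg p = 2. A saddle surface; a quadric.
(b) Symmetries: it's symmetric under x → −x, forcing even powers of x; mirror symmetry y ↦ −y ⇒ only even powers of y.
(c) From the visible intercepts: one x-axis crossing is at x = 0; it crosses the z-axis at the gridline z = 0.
(d) Fitting integer coefficients to these (and the overall shape) gives p.

3*x^2 - 2*y^2 - 3*z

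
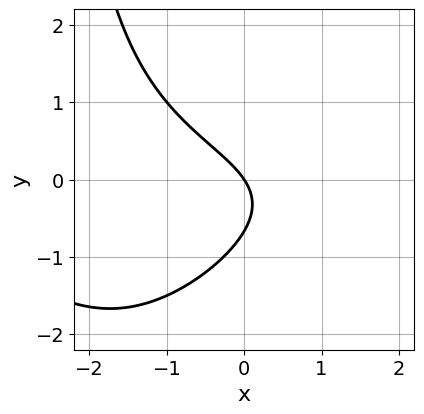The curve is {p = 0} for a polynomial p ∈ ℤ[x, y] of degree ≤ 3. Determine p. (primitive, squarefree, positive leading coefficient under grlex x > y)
x^2*y - x*y^2 - 3*y^2 - 3*x - 2*y

Degree: no degree-2 curve has this shape, so deg p = 3.
Checking where it meets the axes: it crosses the x-axis at the gridline x = 0; it crosses the y-axis at the gridline y = 0.
Putting this together gives p.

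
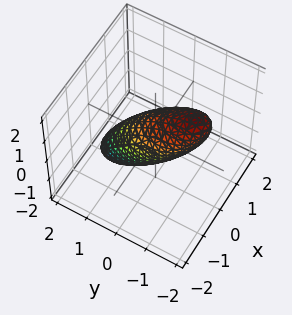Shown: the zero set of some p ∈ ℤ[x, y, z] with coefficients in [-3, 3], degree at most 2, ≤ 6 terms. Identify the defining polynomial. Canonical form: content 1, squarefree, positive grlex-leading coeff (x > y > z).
3*x^2 + x*y + 2*y^2 + 3*y*z + 2*z^2 - 2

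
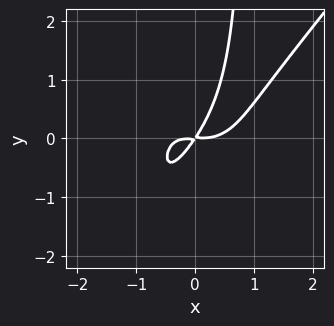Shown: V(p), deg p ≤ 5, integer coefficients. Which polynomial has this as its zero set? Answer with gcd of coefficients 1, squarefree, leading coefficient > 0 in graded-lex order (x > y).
The degree is 4 — a generic line meets the curve in up to 4 points.
Solving for integer coefficients yields p as stated.

3*x^4 - 2*x^2*y^2 - 2*x^2*y - 3*x*y + 2*y^2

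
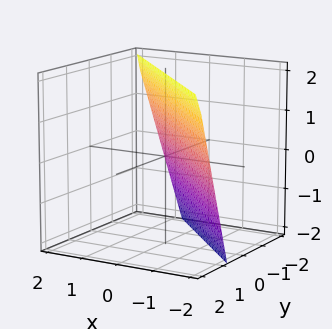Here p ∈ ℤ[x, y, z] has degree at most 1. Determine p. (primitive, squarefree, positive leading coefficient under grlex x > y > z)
The degree is 1 — every cross-section is a straight line — this is a plane.
From the visible intercepts: it meets the z-axis at z = 2 (among the integer gridlines).
Putting this together gives p.

3*x + 3*y - z + 2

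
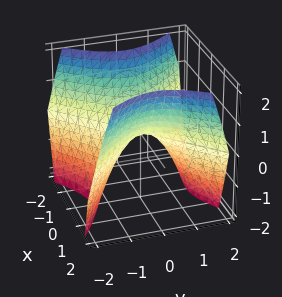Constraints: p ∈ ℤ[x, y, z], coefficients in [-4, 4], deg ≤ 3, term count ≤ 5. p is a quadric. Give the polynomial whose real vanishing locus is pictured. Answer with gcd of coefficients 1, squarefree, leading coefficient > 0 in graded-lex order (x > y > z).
x^2 - y^2 - z

1. deg p = 2. A saddle surface; a quadric.
2. Symmetries: mirror symmetry y ↦ −y ⇒ only even powers of y; the x ↦ −x reflection is a symmetry, so x appears only in even powers.
3. From the visible intercepts: it meets the y-axis at y = 0 (among the integer gridlines); one x-axis crossing is at x = 0; it meets the z-axis at z = 0 (among the integer gridlines).
4. Putting this together gives p.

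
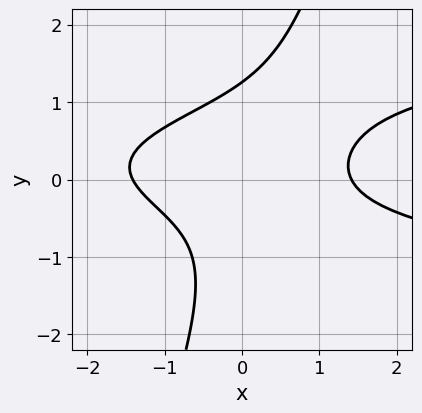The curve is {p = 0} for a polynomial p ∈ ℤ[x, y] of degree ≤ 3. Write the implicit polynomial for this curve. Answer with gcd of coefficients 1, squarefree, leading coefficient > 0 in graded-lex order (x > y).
1. Degree: the shape is more complex than any degree-2 curve, so deg p = 3.
2. Solving for integer coefficients yields p as stated.

3*x*y^2 - y^3 - x^2 - x*y + 2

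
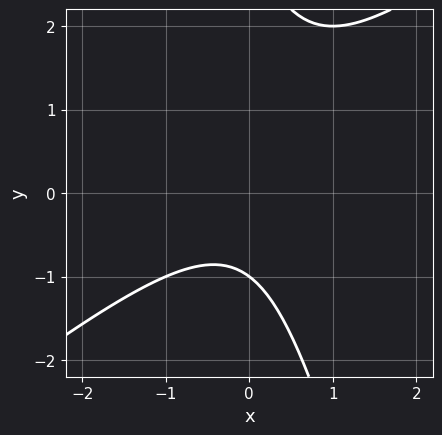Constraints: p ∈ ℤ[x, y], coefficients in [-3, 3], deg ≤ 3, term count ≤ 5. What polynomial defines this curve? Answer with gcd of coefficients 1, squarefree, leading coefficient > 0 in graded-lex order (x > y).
3*x^2 - 3*x*y - y^2 + 2*y + 3

First, degree: a generic line meets the curve in up to 2 points, so deg p = 2.
Then, from the visible intercepts: it misses every integer gridline on the x-axis; it crosses the y-axis at the gridline y = -1.
Finally, solving for integer coefficients yields p as stated.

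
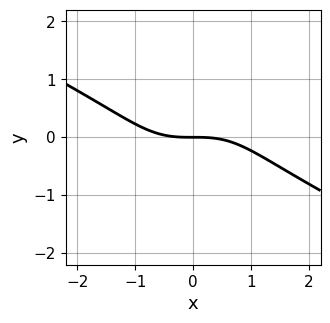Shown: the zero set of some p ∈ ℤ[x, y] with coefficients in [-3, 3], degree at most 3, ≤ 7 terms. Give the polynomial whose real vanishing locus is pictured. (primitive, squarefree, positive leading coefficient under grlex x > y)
x^3 + x^2*y - x*y^2 + 2*y^3 + 3*y

1. deg p = 3.
2. Checking where it meets the axes: one y-axis crossing is at y = 0; it meets the x-axis at x = 0 (among the integer gridlines).
3. Fitting integer coefficients to these (and the overall shape) gives p.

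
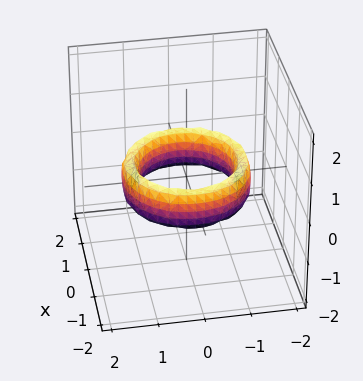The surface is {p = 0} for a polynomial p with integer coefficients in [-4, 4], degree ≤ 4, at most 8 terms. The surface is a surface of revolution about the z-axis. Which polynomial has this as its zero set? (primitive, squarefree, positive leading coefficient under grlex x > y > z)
1. deg p = 4. The shape is more complex than any degree-3 surface.
2. By symmetry, every cross-section ⟂ z is a circle, so x, y appear only via x² + y².
3. Observable constraints: the surface avoids every integer z-axis point in the box; the y-axis gridline crossings are at y ∈ {-1, 1}; among the integer gridlines, it crosses the x-axis at x ∈ {-1, 1}; a circular section at z = 0 has radius exactly 1.
4. Matching integer coefficients to the picture gives p.

x^4 + 2*x^2*y^2 + y^4 - 3*x^2 - 3*y^2 + z^2 + 2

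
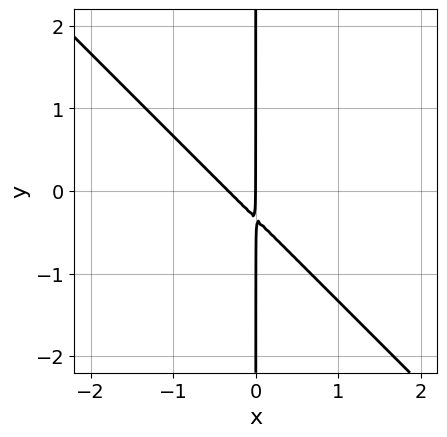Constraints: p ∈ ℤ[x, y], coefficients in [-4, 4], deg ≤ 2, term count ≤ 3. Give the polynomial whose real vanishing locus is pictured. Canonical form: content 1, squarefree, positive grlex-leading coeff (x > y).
3*x^2 + 3*x*y + x

First, deg p = 2. No degree-1 curve has this shape.
Next, checking where it meets the axes: the visible y-axis segment lies entirely on the curve; it meets the x-axis at x = 0 (among the integer gridlines).
Finally, together with the visible shape, these determine p as stated.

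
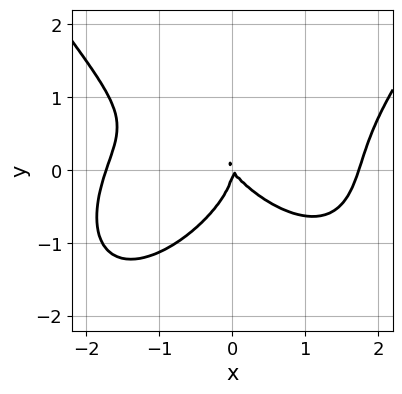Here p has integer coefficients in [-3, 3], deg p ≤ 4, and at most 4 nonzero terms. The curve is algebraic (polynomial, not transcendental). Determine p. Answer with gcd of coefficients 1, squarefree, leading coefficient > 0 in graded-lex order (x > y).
(a) deg p = 4. A generic line meets the curve in up to 4 points.
(b) Observable constraints: it crosses the x-axis at the gridline x = 0; one y-axis crossing is at y = 0.
(c) Putting this together gives p.

x^4 - 3*y^3 - 3*x^2 - 2*x*y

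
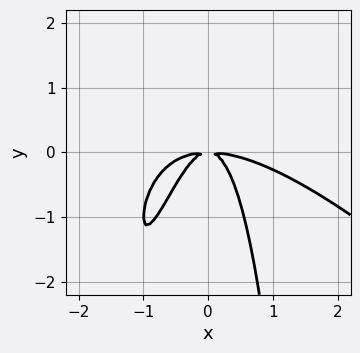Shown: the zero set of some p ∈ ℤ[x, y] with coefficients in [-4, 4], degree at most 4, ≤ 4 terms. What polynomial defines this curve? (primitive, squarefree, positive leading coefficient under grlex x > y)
Degree: no degree-3 curve has this shape, so deg p = 4.
Putting this together gives p.

x^4 + x^3*y + 3*x^2*y + y^2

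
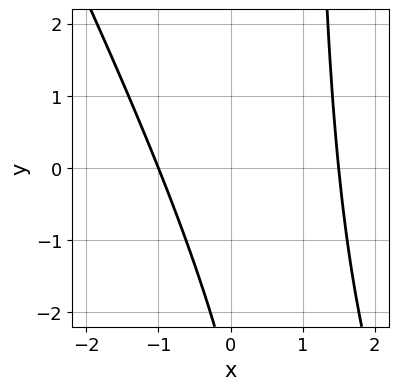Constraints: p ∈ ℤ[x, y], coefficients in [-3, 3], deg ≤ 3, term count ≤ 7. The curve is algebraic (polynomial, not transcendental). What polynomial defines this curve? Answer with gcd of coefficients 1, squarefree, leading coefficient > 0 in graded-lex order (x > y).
(a) Degree: a generic line meets the curve in up to 2 points, so deg p = 2.
(b) From the visible intercepts: one x-axis crossing is at x = -1; no y-intercept at any integer in the box.
(c) Together with the visible shape, these determine p as stated.

2*x^2 + x*y - x - y - 3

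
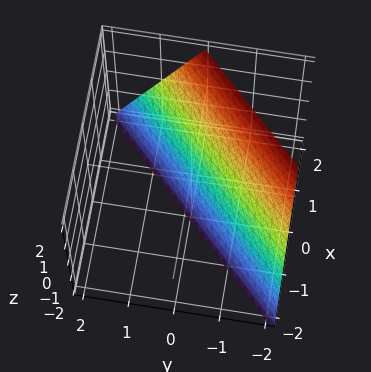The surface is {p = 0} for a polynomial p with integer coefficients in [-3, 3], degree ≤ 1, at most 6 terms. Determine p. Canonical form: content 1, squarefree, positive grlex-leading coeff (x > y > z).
2*x - 2*y - z - 2

The degree is 1 — every cross-section is a straight line — this is a plane.
From the visible intercepts: one y-axis crossing is at y = -1; it crosses the x-axis at the gridline x = 1.
Fitting integer coefficients to these (and the overall shape) gives p.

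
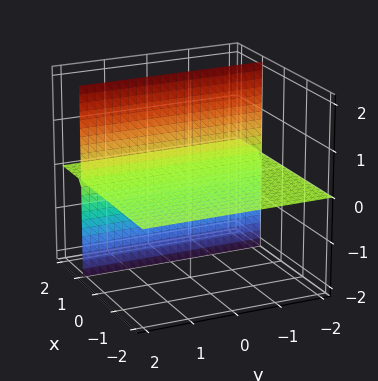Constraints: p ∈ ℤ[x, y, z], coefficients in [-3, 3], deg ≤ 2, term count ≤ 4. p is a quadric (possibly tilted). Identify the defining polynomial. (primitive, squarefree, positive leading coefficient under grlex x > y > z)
x*z - z

The picture has 2 separate pieces. They look like related sheets of one shape, so recover p as a whole.
deg p = 2. A generic line meets the surface in up to 2 points.
Against the integer gridlines: the visible y-axis segment lies entirely on the surface; the visible x-axis segment lies entirely on the surface; it meets the z-axis at z = 0 (among the integer gridlines).
These observations pin down the coefficients.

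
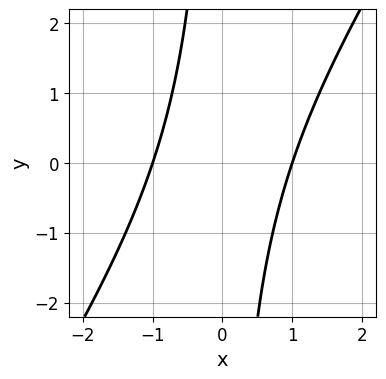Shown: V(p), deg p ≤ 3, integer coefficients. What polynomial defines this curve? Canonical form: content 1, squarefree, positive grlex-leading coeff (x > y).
(a) The degree is 2 — a generic line meets the curve in up to 2 points.
(b) Reading off the gridlines: the curve avoids every integer y-axis point in the box; the x-axis gridline crossings are at x ∈ {-1, 1}.
(c) Assembling these constraints gives the stated polynomial.

3*x^2 - 2*x*y - 3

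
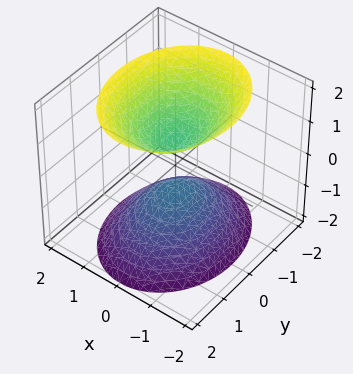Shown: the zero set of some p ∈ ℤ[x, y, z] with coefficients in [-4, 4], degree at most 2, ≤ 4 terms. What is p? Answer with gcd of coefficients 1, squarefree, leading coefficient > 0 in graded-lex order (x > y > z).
3*x^2 + 2*y^2 - 2*z^2 + 1

1. There are 2 components. Treating them together as one polynomial.
2. The degree is 2 — two sheets facing apart; a quadric.
3. Symmetries: it's symmetric under z → −z, forcing even powers of z; mirror symmetry y ↦ −y ⇒ only even powers of y; it's symmetric under x → −x, forcing even powers of x.
4. Observable constraints: the surface avoids every integer y-axis point in the box; no x-intercept at any integer in the box.
5. Solving for integer coefficients yields p as stated.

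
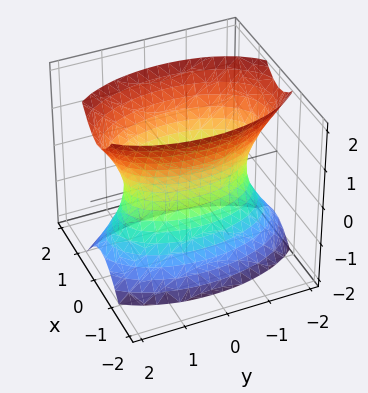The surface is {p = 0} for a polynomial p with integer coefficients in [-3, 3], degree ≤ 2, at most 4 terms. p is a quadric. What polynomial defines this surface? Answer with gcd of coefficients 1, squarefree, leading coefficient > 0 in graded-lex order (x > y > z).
First, degree: an hourglass — one-sheet hyperboloid; a quadric, so deg p = 2.
Then, symmetries: it's symmetric under z → −z, forcing even powers of z; mirror symmetry y ↦ −y ⇒ only even powers of y; it's symmetric under x → −x, forcing even powers of x.
Then, from the visible intercepts: no z-intercept at any integer in the box.
Finally, putting this together gives p.

3*x^2 + y^2 - z^2 - 2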